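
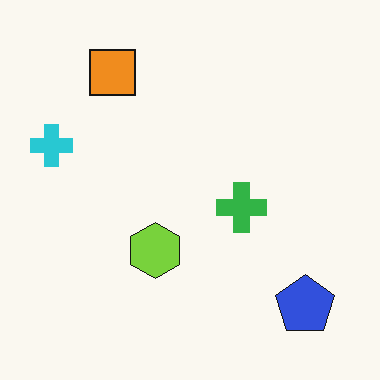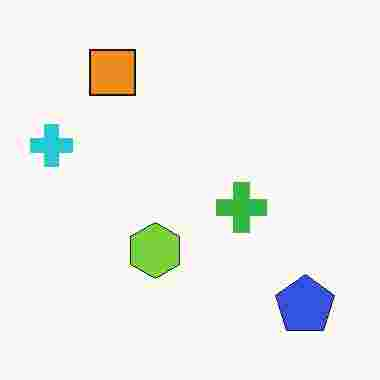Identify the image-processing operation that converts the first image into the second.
Heavily JPEG-compressed with obvious blocking artifacts.

Blocky 8×8 compression artifacts appear around shape edges and the flat background shows ringing — characteristic JPEG degradation.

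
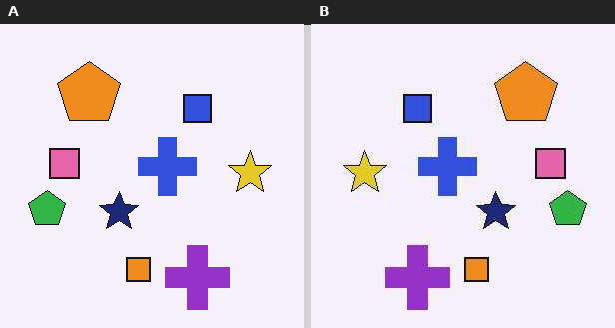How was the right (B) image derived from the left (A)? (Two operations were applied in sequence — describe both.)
The image was flipped horizontally (left ↔ right), then JPEG-compressed with visible artifacts.

The green pentagon is in the left of the left (A) image and the right of the right (B) — shapes on opposite sides of the vertical midline have swapped in a mirror flip. Blocky 8×8 compression artifacts appear around shape edges and the flat background shows ringing — characteristic JPEG degradation.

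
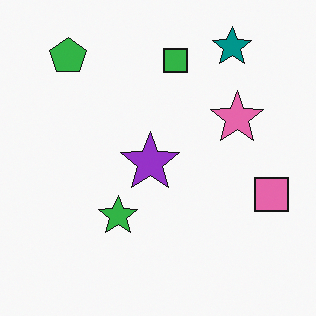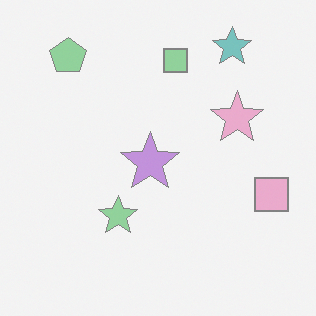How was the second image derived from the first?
Washed out (contrast reduced).

Tones are pushed toward mid-grey across the whole image — a global contrast change.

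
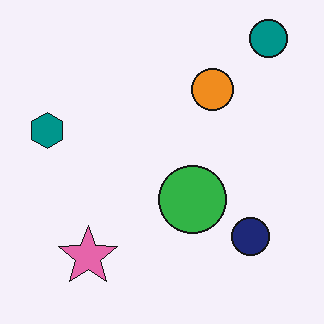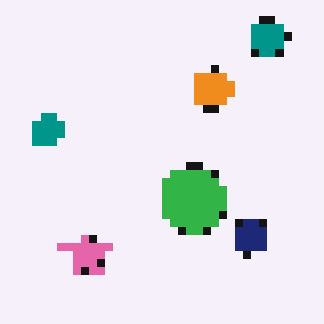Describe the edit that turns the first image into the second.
It was pixelated into visible square blocks.

Shapes are reduced to large square blocks; fine edges and outlines are lost — a downscale-then-upscale (mosaic) effect.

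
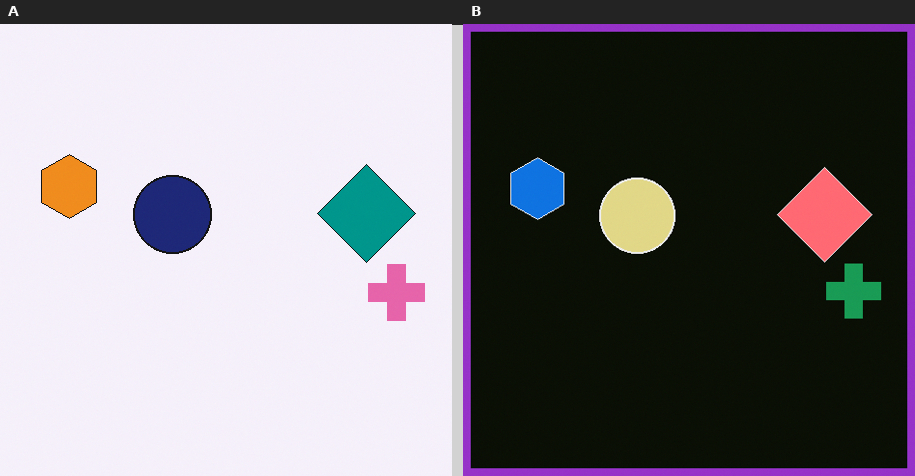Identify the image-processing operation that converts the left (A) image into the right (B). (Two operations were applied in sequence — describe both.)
The right (B) image is the left (A) color-inverted (negative), then framed with a purple border.

The light background has become dark and every shape's color is its complement — a photographic negative. A solid purple frame runs around the edge of the right (B) image, with the content slightly shrunk inside it.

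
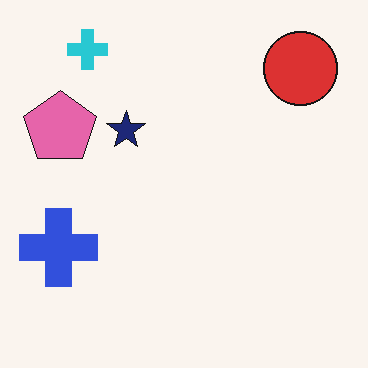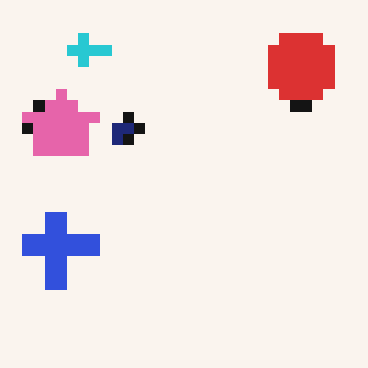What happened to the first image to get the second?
The image was coarsely pixelated.

Shapes are reduced to large square blocks; fine edges and outlines are lost — a downscale-then-upscale (mosaic) effect.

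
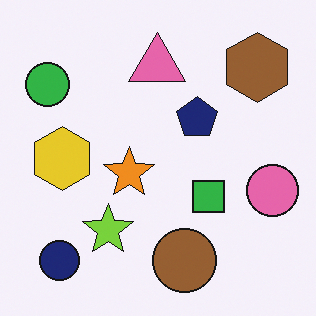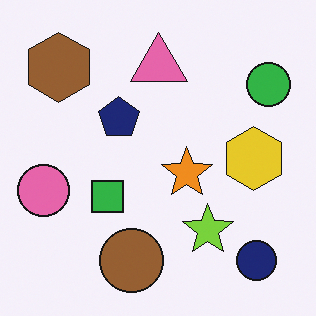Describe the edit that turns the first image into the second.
This is the original image flipped horizontally (left ↔ right).

The pink circle is in the right of the first image and the left of the second — shapes on opposite sides of the vertical midline have swapped in a mirror flip.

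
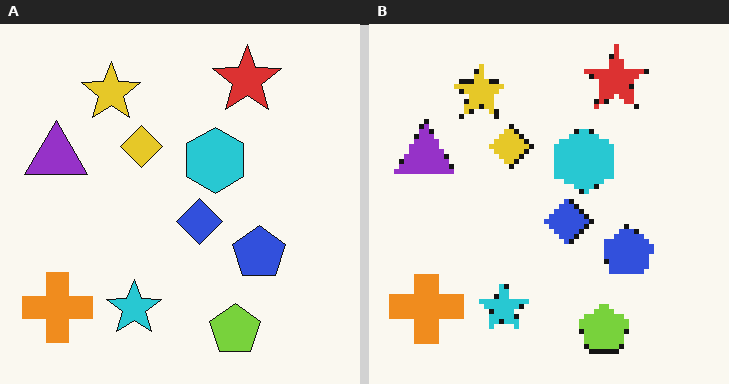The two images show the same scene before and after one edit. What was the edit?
The right (B) image is the left (A) lightly pixelated (a mild mosaic effect).

Shapes are reduced to large square blocks; fine edges and outlines are lost — a downscale-then-upscale (mosaic) effect.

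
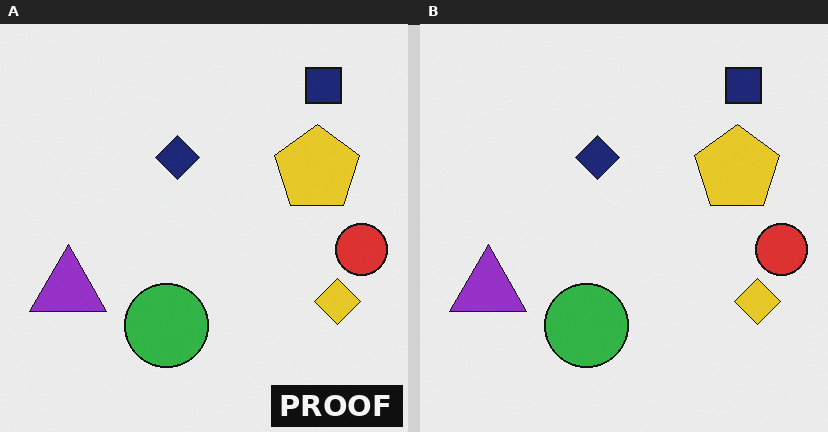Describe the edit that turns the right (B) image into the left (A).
This is the original image watermarked with the text "PROOF" in the lower-right corner.

A dark label reading "PROOF" appears in the lower-right corner.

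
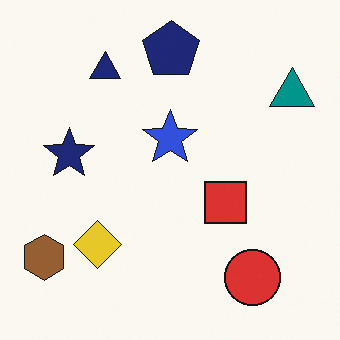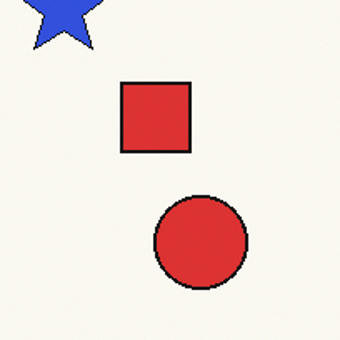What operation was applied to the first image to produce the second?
Cropped tightly and scaled back up.

The visible shapes are larger and the field of view is narrower; shapes near the original edges may be partly or wholly outside the frame — a crop-and-rescale.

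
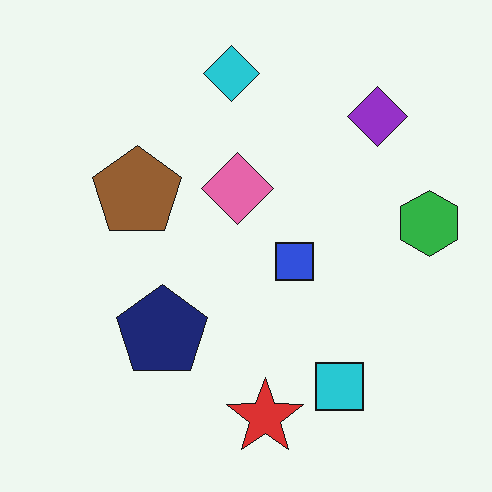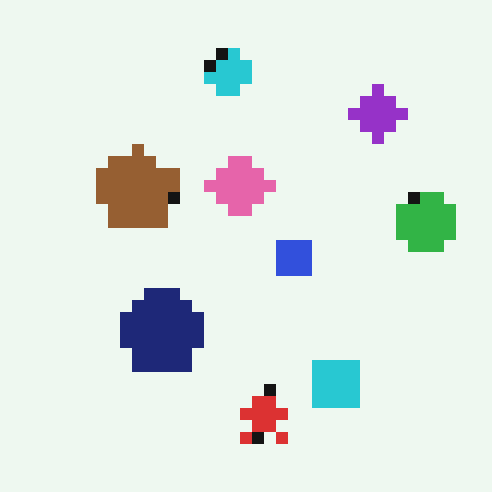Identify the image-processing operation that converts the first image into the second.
The second image is the first coarsely pixelated.

Shapes are reduced to large square blocks; fine edges and outlines are lost — a downscale-then-upscale (mosaic) effect.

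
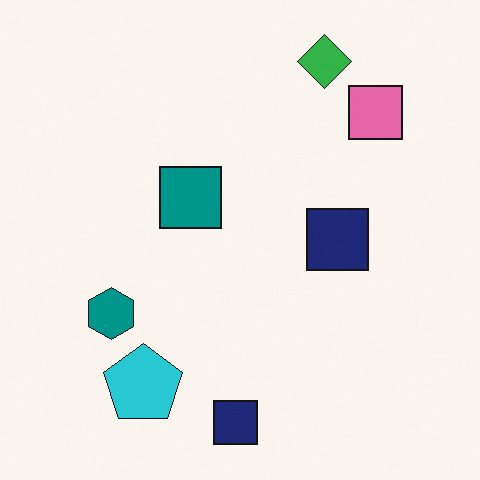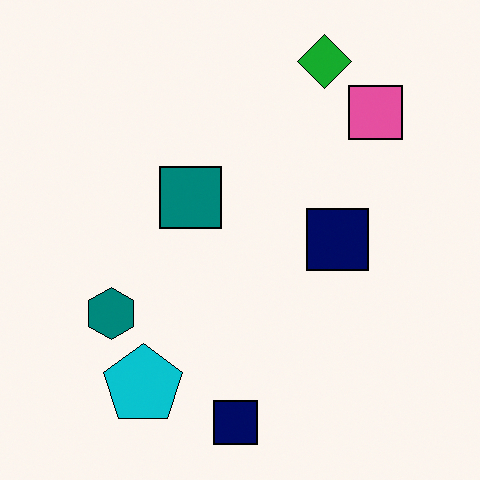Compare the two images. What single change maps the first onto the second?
This is the original image given slightly increased contrast.

Tones are pushed away from mid-grey across the whole image — a global contrast change.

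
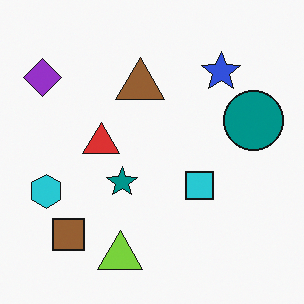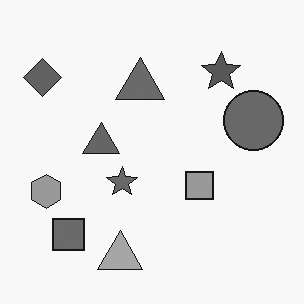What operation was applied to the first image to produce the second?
This is the original image converted to grayscale.

All color is removed — every shape is now a shade of grey.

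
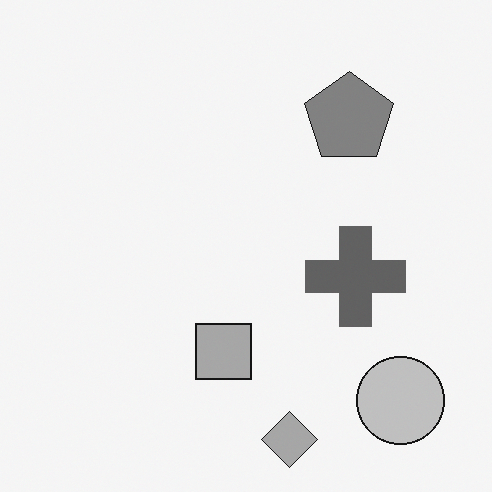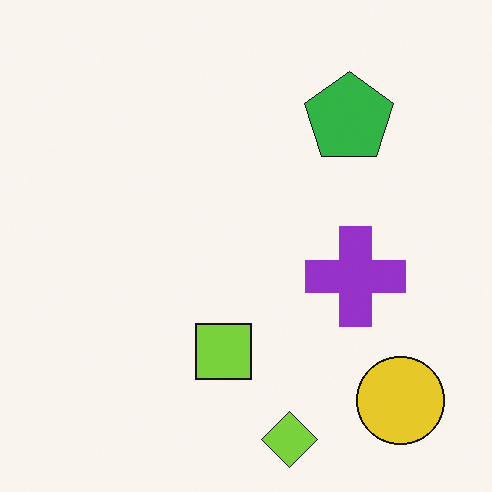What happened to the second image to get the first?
The transformation is: converted to grayscale.

All color is removed — every shape is now a shade of grey.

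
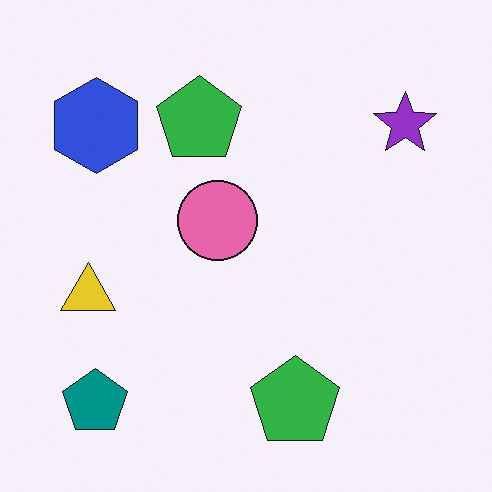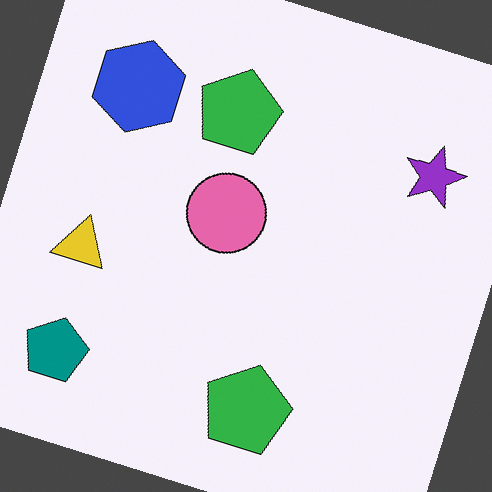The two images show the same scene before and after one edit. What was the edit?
The image was rotated clockwise by a moderate amount.

Every shape is tilted by the same angle and the image corners show triangular fill wedges — a whole-image rotation by a non-right angle.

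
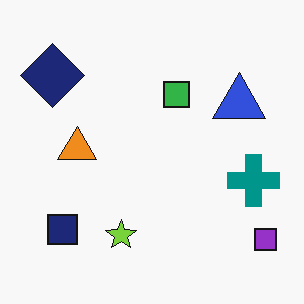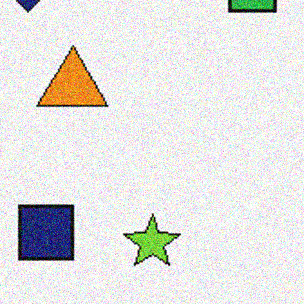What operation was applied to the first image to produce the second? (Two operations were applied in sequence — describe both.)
The image was cropped tightly and scaled back up, then degraded with visible gaussian noise.

The visible shapes are larger and the field of view is narrower; shapes near the original edges may be partly or wholly outside the frame — a crop-and-rescale. Random speckle covers the whole image, including the flat background.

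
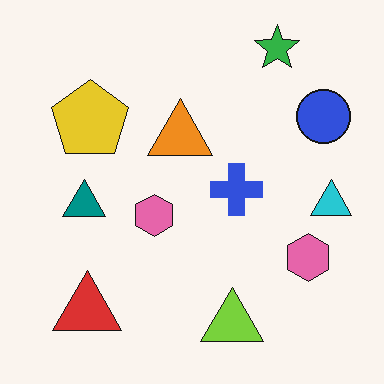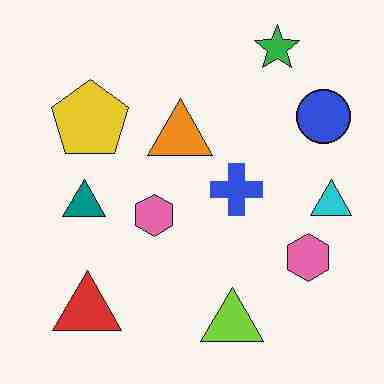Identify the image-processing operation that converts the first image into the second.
This is the original image degraded with heavy JPEG compression.

Blocky 8×8 compression artifacts appear around shape edges and the flat background shows ringing — characteristic JPEG degradation.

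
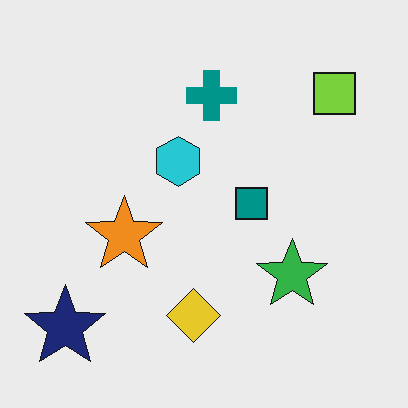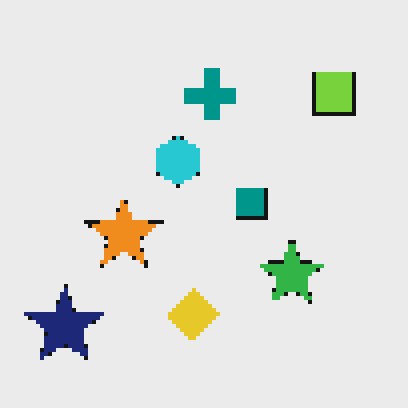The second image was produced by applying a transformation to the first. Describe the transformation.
This is the original image lightly pixelated (a mild mosaic effect).

Shapes are reduced to large square blocks; fine edges and outlines are lost — a downscale-then-upscale (mosaic) effect.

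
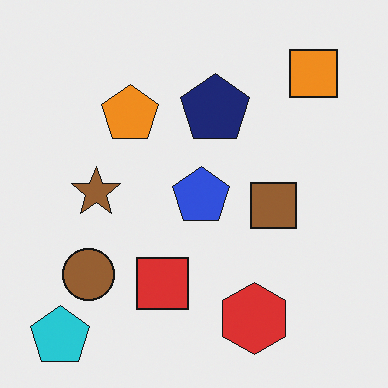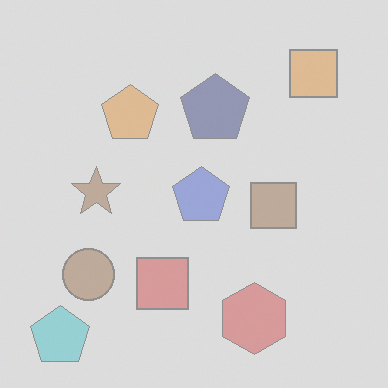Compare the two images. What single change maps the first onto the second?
This is the original image given much lower contrast.

Tones are pushed toward mid-grey across the whole image — a global contrast change.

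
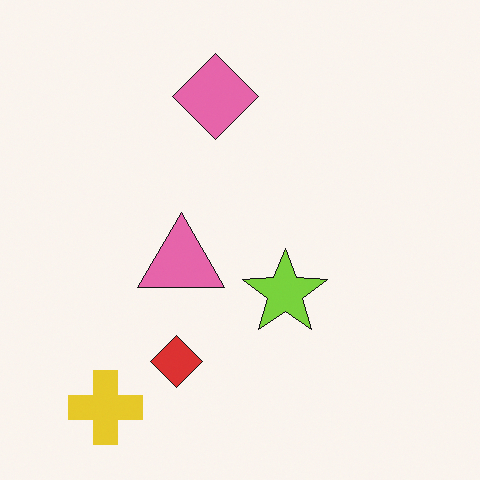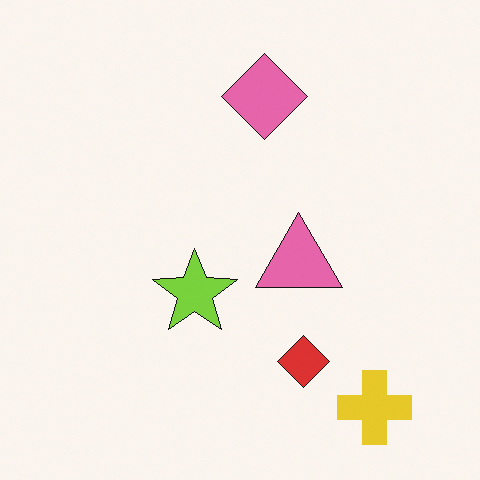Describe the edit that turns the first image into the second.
The transformation is: flipped horizontally (left ↔ right).

The yellow cross is in the bottom-left of the first image and the bottom-right of the second — shapes on opposite sides of the vertical midline have swapped in a mirror flip.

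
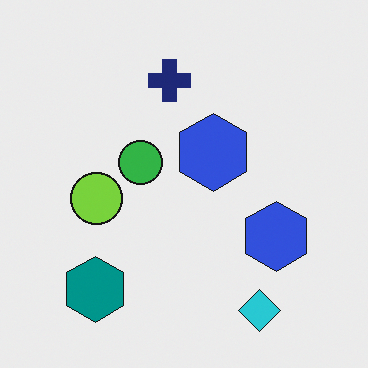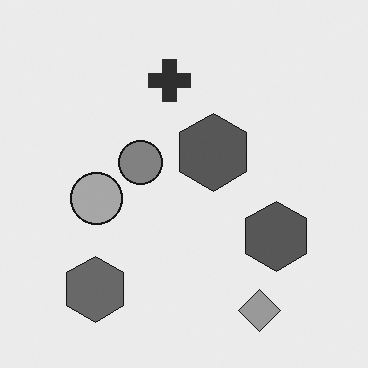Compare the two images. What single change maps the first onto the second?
The transformation is: converted to grayscale.

All color is removed — every shape is now a shade of grey.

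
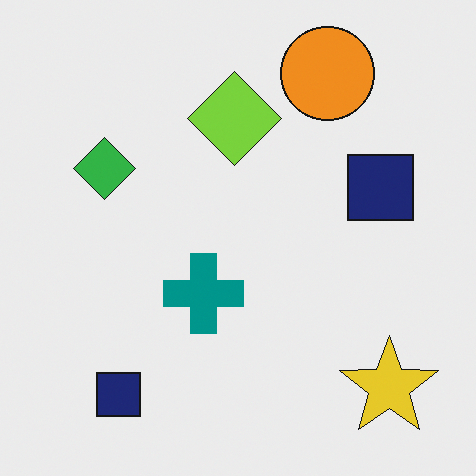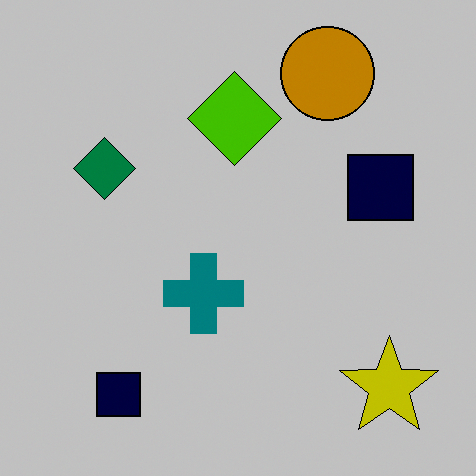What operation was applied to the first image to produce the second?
The image was heavily posterized to just a handful of flat colors.

Each flat color has snapped to a coarser quantized level — most visibly, the near-white background has dropped to a flat grey.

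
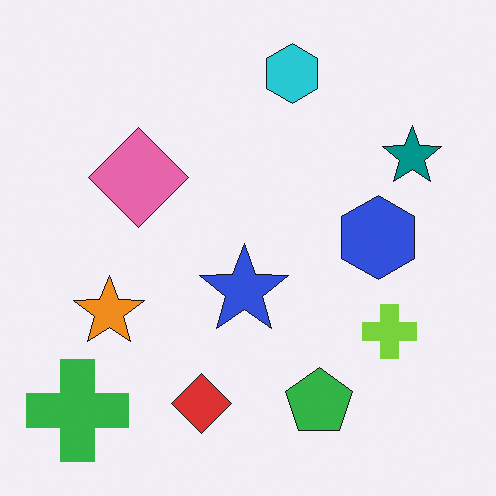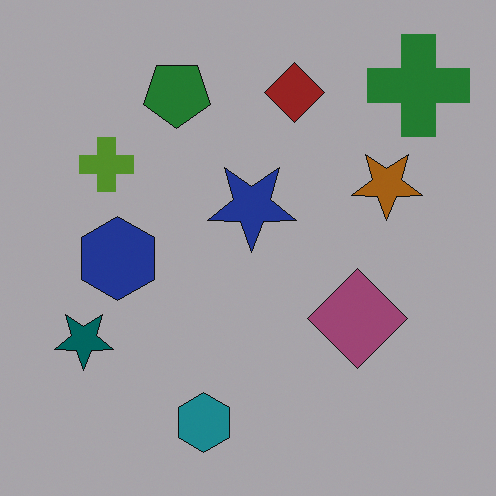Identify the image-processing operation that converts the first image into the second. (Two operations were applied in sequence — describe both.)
It was darkened a lot, then rotated 180°.

Every pixel — background and shapes alike — is uniformly darkened. The green cross sits in the bottom-left of the first image and the top-right of the second — consistent with a whole-image 180° rotation.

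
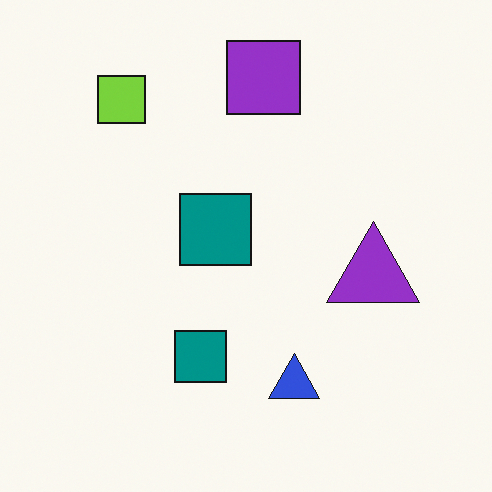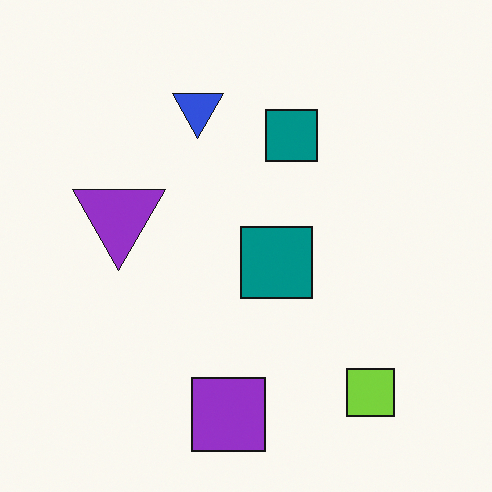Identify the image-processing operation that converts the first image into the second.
The image was rotated 180°.

The lime square sits in the top-left of the first image and the bottom-right of the second — consistent with a whole-image 180° rotation.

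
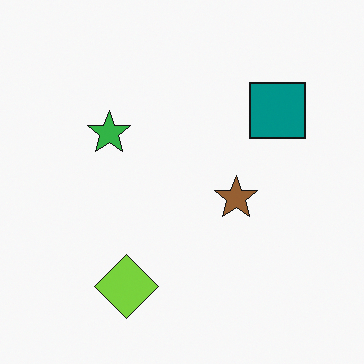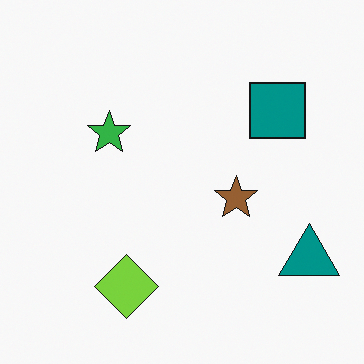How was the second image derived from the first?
The transformation is: overlaid with an additional teal triangle.

A teal triangle appears in the second image that is absent from the first.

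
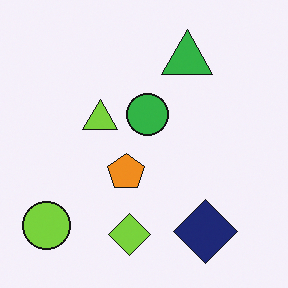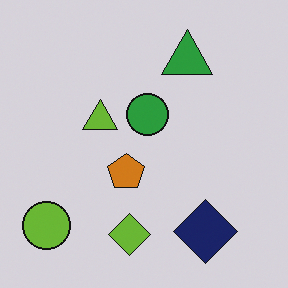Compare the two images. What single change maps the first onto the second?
It was slightly darkened.

Every pixel — background and shapes alike — is uniformly darkened.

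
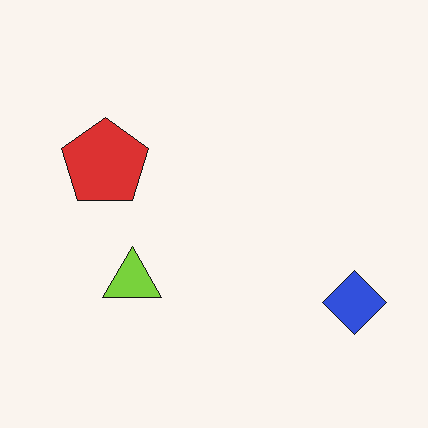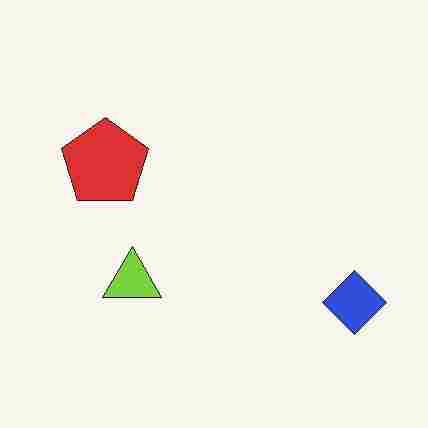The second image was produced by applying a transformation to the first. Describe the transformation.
The transformation is: degraded with heavy JPEG compression.

Blocky 8×8 compression artifacts appear around shape edges and the flat background shows ringing — characteristic JPEG degradation.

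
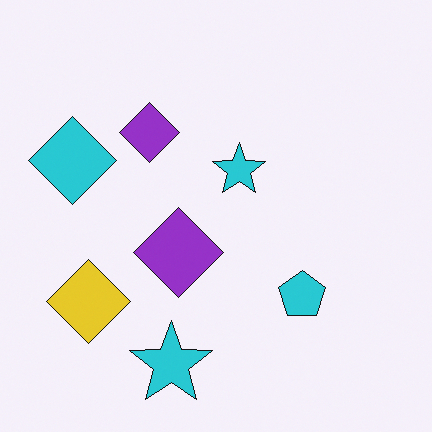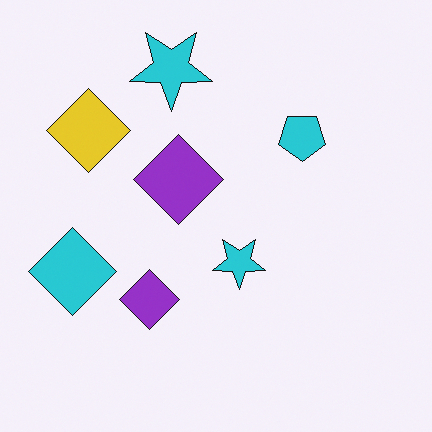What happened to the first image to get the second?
The second image is the first flipped vertically (top ↔ bottom).

The yellow diamond is in the bottom-left of the first image and the top-left of the second — shapes on opposite sides of the horizontal midline have swapped in a mirror flip.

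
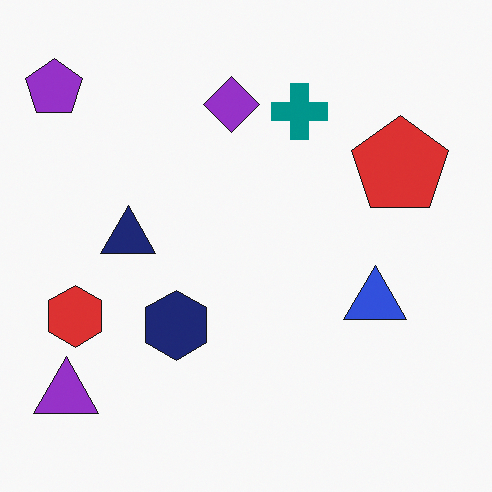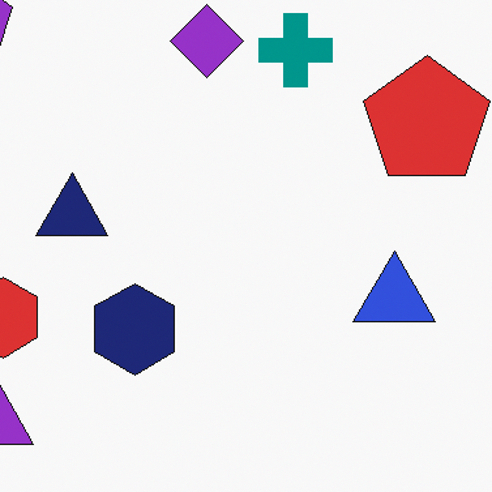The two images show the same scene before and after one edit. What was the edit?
Cropped slightly and scaled back up.

The visible shapes are larger and the field of view is narrower; shapes near the original edges may be partly or wholly outside the frame — a crop-and-rescale.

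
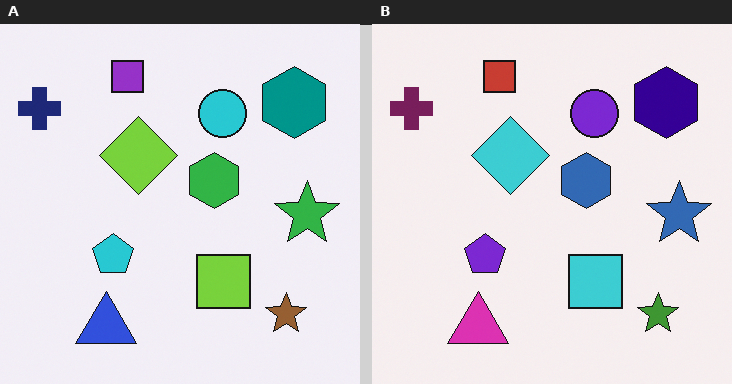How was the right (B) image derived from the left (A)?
The image was hue-shifted through roughly a third of the color wheel.

Every shape's color has rotated by the same amount around the hue wheel — a uniform hue shift.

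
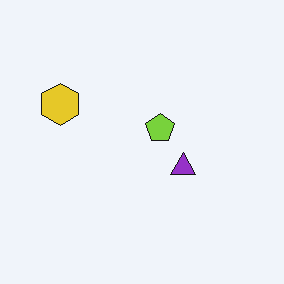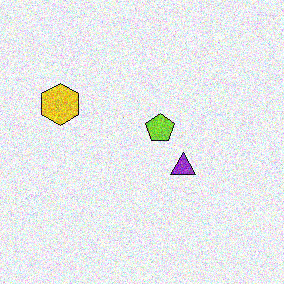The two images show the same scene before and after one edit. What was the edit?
It was degraded with heavy additive noise.

Random speckle covers the whole image, including the flat background.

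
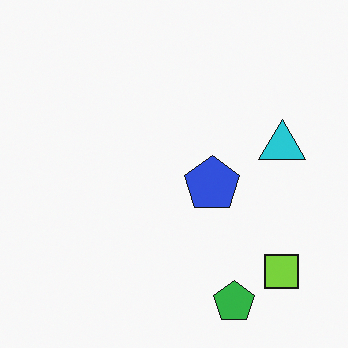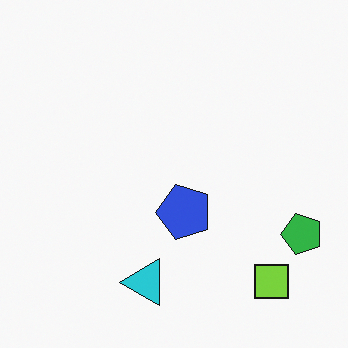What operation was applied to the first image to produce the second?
The transformation is: transposed (reflected across the top-left ↔ bottom-right diagonal).

Shapes have swapped their row and column positions — what was in the top-right is now in the bottom-left — a diagonal reflection.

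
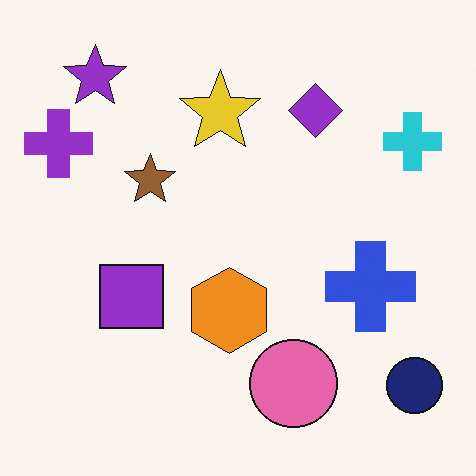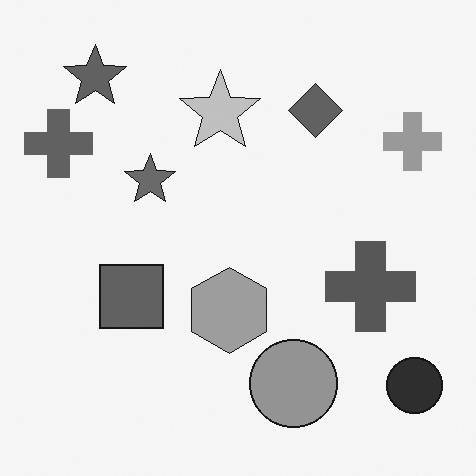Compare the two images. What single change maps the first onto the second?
The transformation is: converted to grayscale.

All color is removed — every shape is now a shade of grey.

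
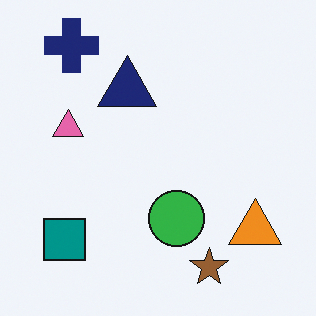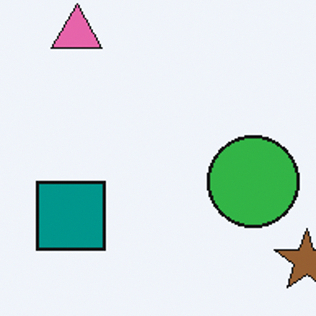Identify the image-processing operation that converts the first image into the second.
Cropped tightly and scaled back up.

The visible shapes are larger and the field of view is narrower; shapes near the original edges may be partly or wholly outside the frame — a crop-and-rescale.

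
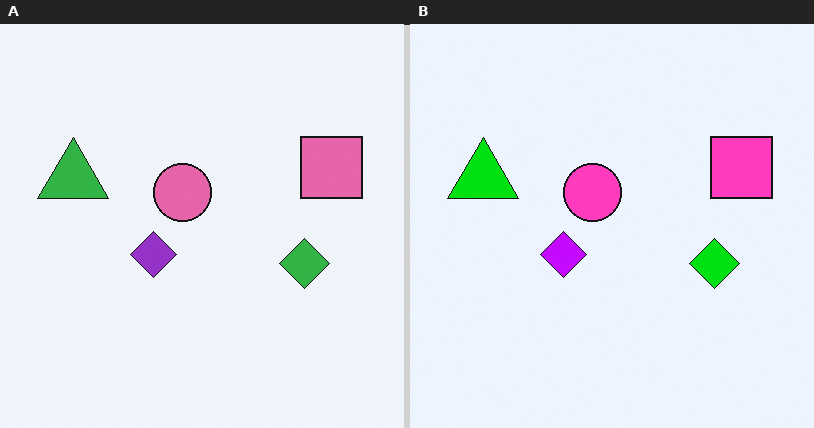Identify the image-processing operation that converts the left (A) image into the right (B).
This is the original image heavily oversaturated.

All colors are more vivid — a global saturation change.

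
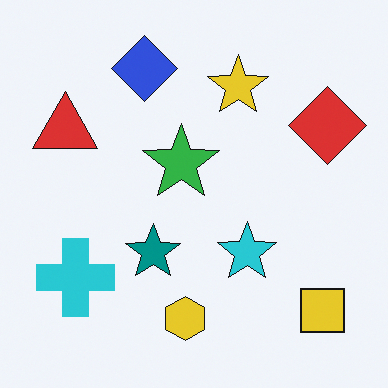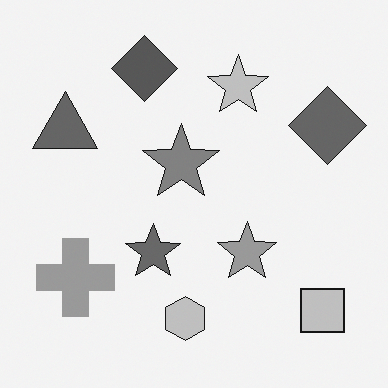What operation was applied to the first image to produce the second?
It was converted to grayscale.

All color is removed — every shape is now a shade of grey.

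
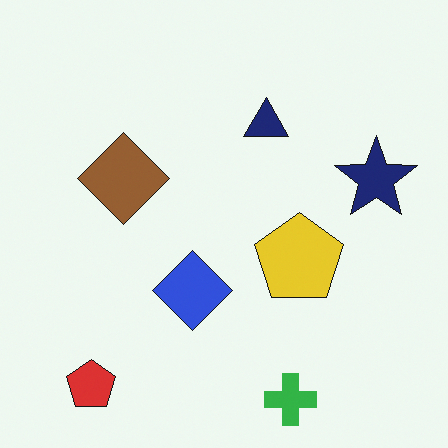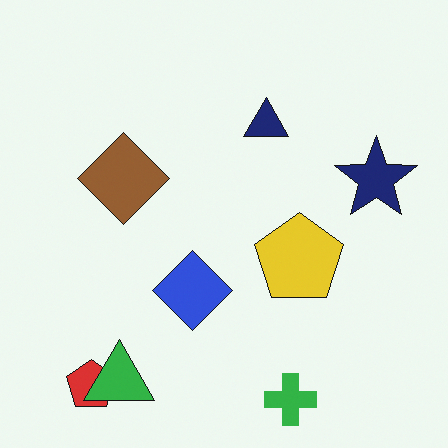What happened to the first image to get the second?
It was overlaid with an additional green triangle.

A green triangle appears in the second image that is absent from the first.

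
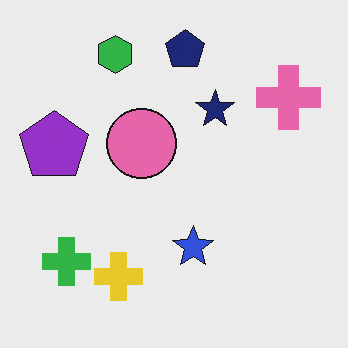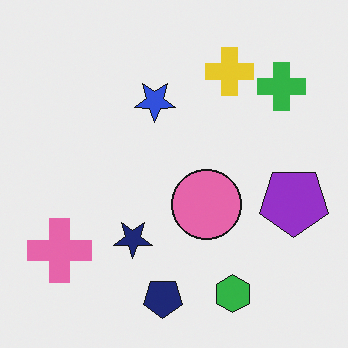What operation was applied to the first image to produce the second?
The transformation is: rotated 180°.

The green cross sits in the bottom-left of the first image and the top-right of the second — consistent with a whole-image 180° rotation.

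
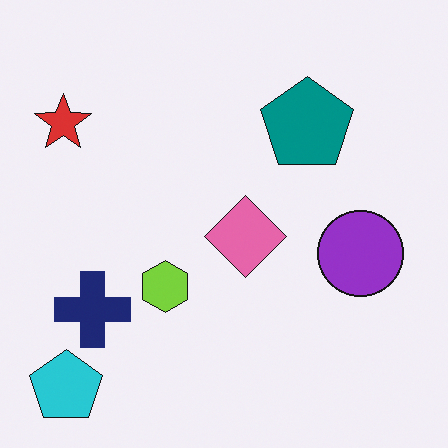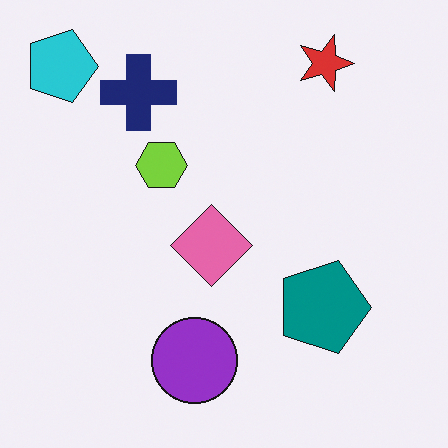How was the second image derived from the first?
The image was rotated 90° clockwise.

The cyan pentagon sits in the bottom-left of the first image and the top-left of the second — consistent with a whole-image 90° clockwise rotation.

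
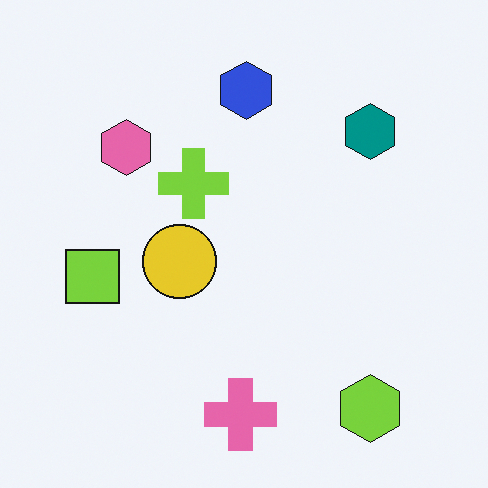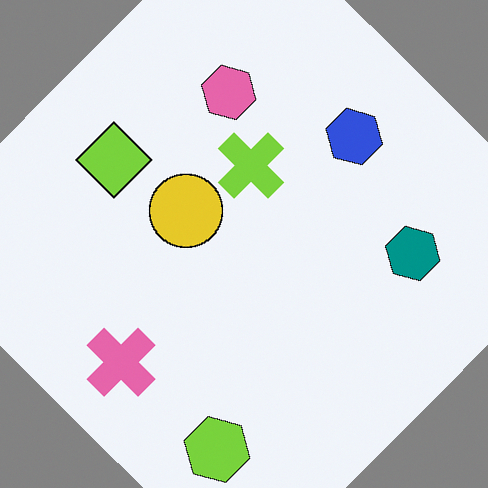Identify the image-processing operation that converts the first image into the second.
The transformation is: rotated clockwise by a large amount — several tens of degrees.

Every shape is tilted by the same angle and the image corners show triangular fill wedges — a whole-image rotation by a non-right angle.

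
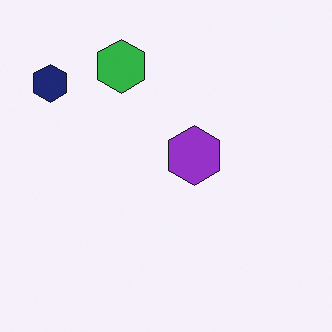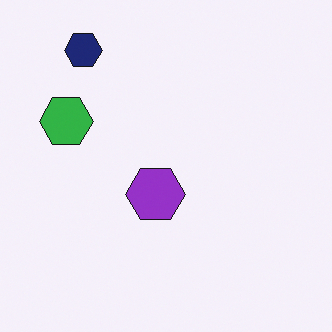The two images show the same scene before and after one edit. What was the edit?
Transposed (reflected across the top-left ↔ bottom-right diagonal).

Shapes have swapped their row and column positions — what was in the top-right is now in the bottom-left — a diagonal reflection.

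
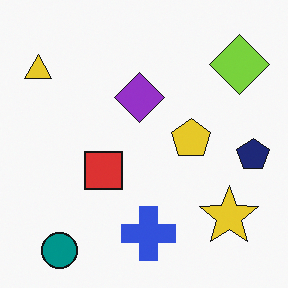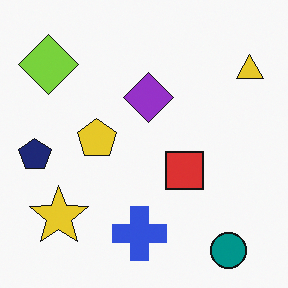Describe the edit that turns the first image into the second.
It was flipped horizontally (left ↔ right).

The navy pentagon is in the right of the first image and the left of the second — shapes on opposite sides of the vertical midline have swapped in a mirror flip.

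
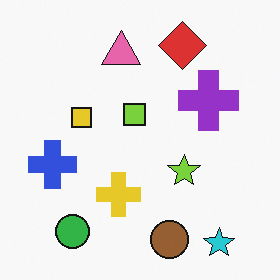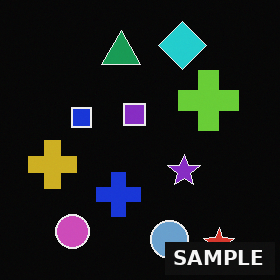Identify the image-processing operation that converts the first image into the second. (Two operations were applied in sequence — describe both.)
The transformation is: color-inverted (negative), then watermarked with the text "SAMPLE" in the lower-right corner.

The light background has become dark and every shape's color is its complement — a photographic negative. A dark label reading "SAMPLE" appears in the lower-right corner.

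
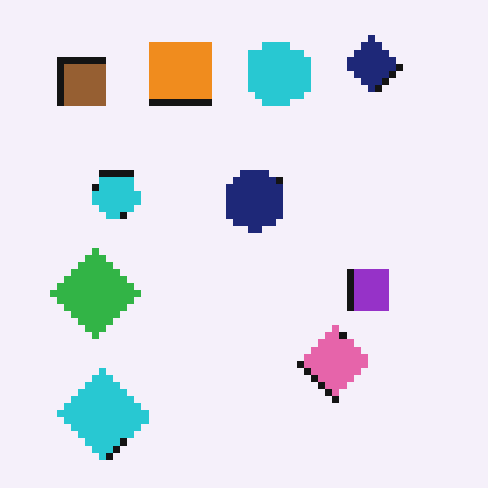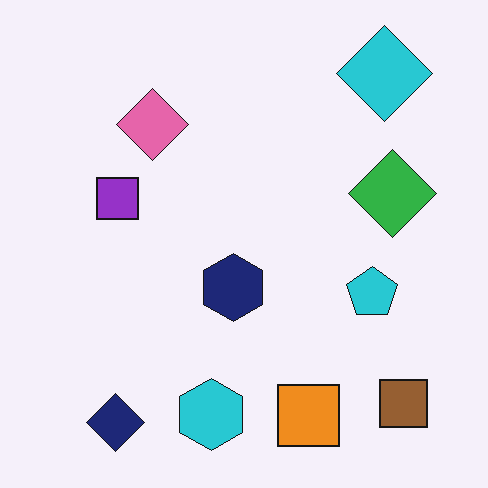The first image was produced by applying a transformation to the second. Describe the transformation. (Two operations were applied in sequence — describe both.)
The first image is the second rotated 180°, then pixelated into visible square blocks.

The brown square sits in the bottom-right of the second image and the top-left of the first — consistent with a whole-image 180° rotation. Shapes are reduced to large square blocks; fine edges and outlines are lost — a downscale-then-upscale (mosaic) effect.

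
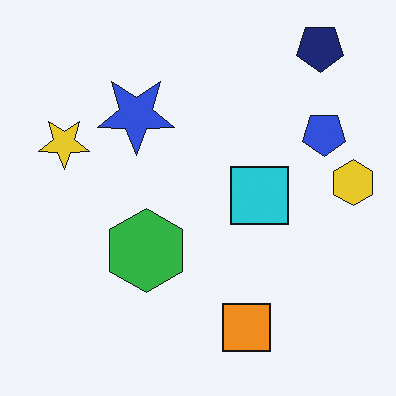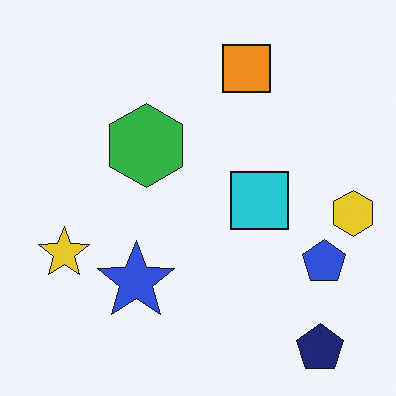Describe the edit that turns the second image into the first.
The first image is the second flipped vertically (top ↔ bottom).

The navy pentagon is in the bottom-right of the second image and the top-right of the first — shapes on opposite sides of the horizontal midline have swapped in a mirror flip.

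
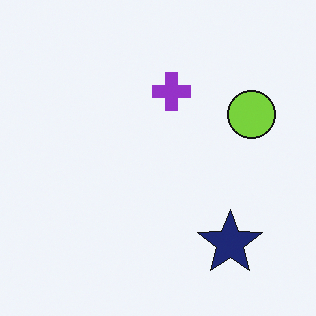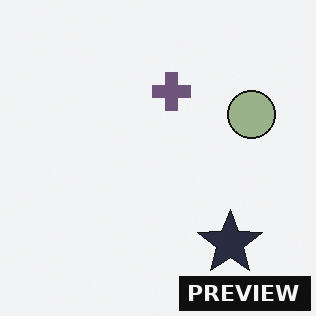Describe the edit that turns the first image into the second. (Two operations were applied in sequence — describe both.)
The image was made much more muted (saturation change), then watermarked with the text "PREVIEW" in the lower-right corner.

All colors are more muted and greyish — a global saturation change. A dark label reading "PREVIEW" appears in the lower-right corner.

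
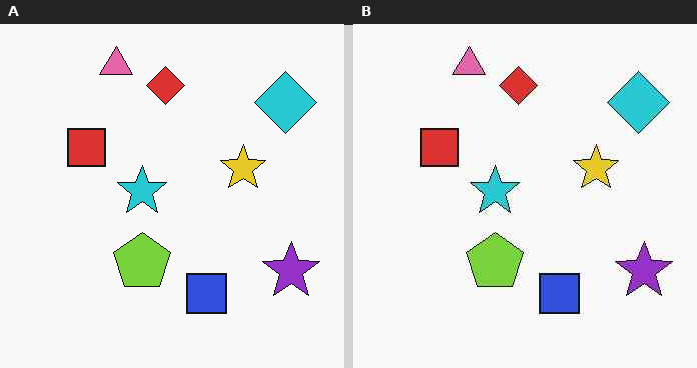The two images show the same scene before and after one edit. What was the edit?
It was given moderate JPEG compression.

Blocky 8×8 compression artifacts appear around shape edges and the flat background shows ringing — characteristic JPEG degradation.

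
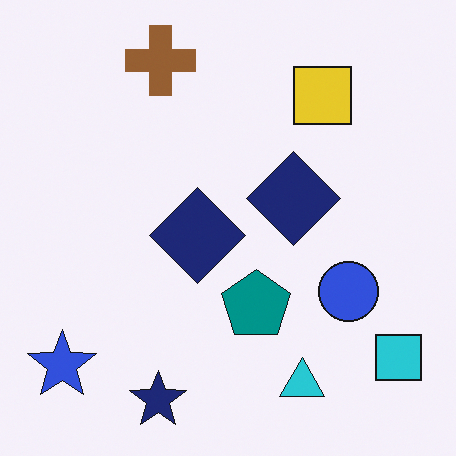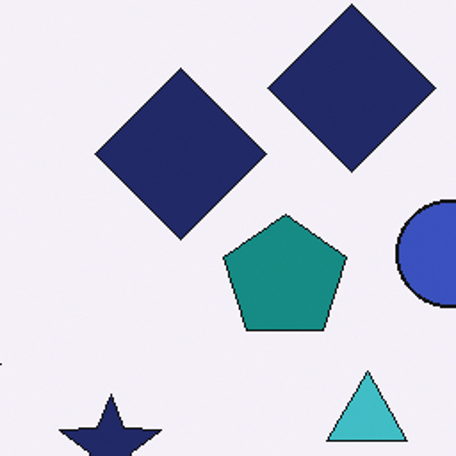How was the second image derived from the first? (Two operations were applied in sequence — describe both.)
This is the original image slightly desaturated, then cropped tightly and scaled back up.

All colors are more muted and greyish — a global saturation change. The visible shapes are larger and the field of view is narrower; shapes near the original edges may be partly or wholly outside the frame — a crop-and-rescale.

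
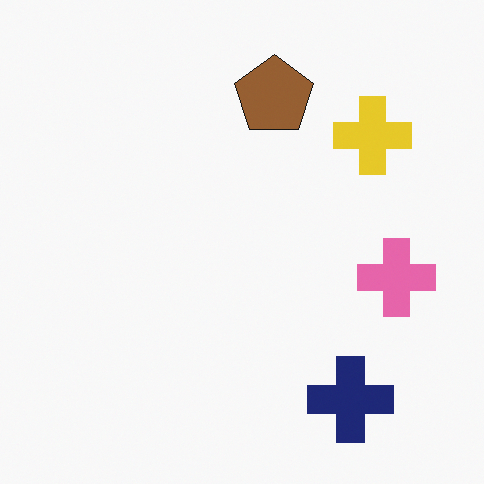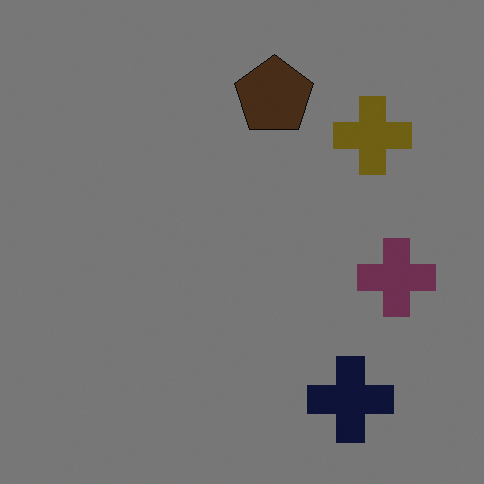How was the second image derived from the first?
This is the original image darkened a lot.

Every pixel — background and shapes alike — is uniformly darkened.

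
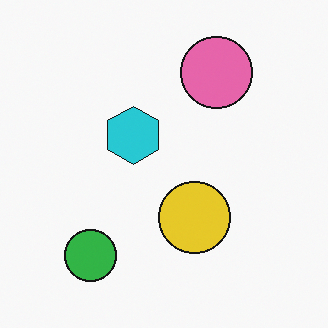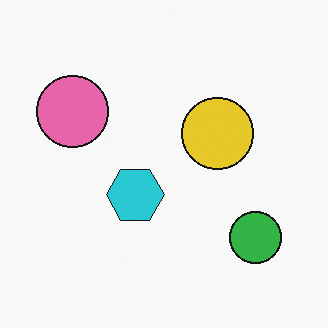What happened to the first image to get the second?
The image was rotated 90° counter-clockwise.

The green circle sits in the bottom-left of the first image and the bottom-right of the second — consistent with a whole-image 90° counter-clockwise rotation.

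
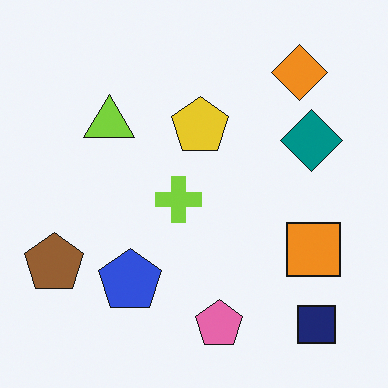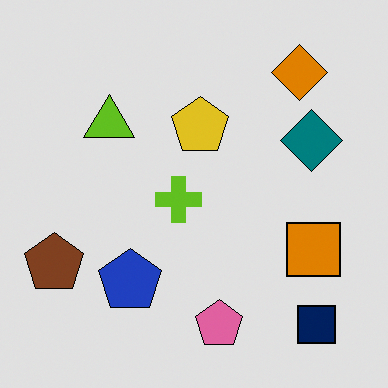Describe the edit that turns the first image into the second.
Moderately posterized.

Each flat color has snapped to a coarser quantized level — most visibly, the near-white background has dropped to a flat grey.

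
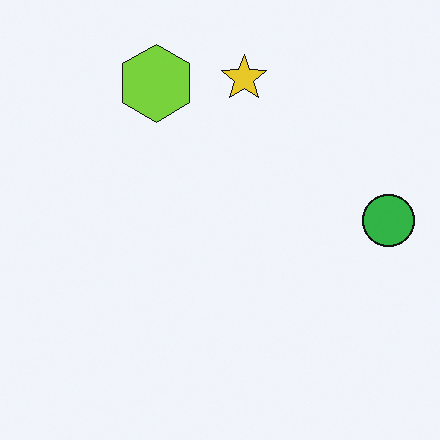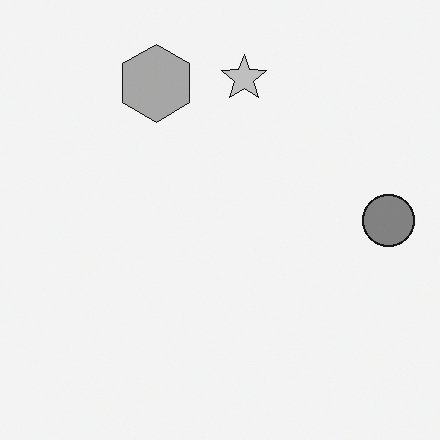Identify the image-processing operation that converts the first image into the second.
It was converted to grayscale.

All color is removed — every shape is now a shade of grey.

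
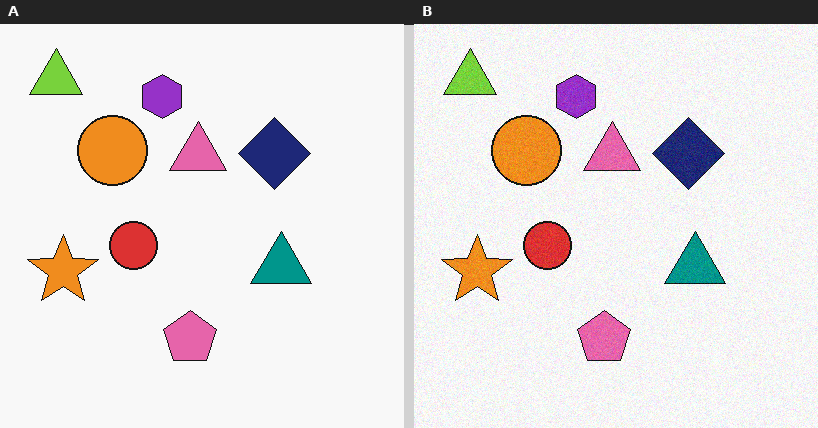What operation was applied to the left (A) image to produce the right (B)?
It was degraded with light additive noise.

Random speckle covers the whole image, including the flat background.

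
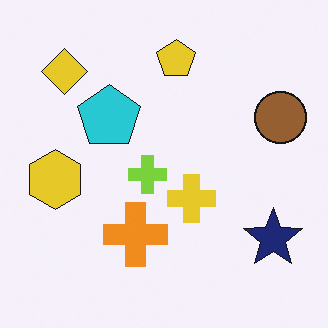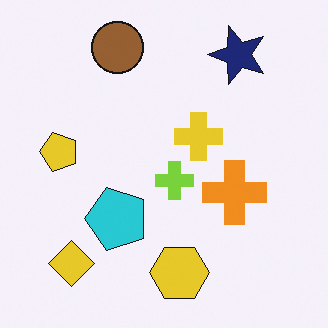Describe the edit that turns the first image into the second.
This is the original image rotated 90° counter-clockwise.

The yellow diamond sits in the top-left of the first image and the bottom-left of the second — consistent with a whole-image 90° counter-clockwise rotation.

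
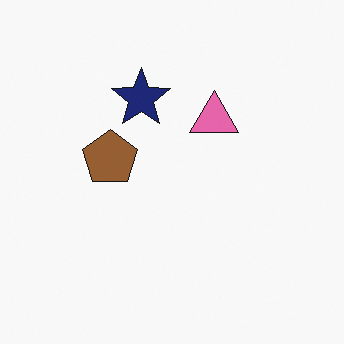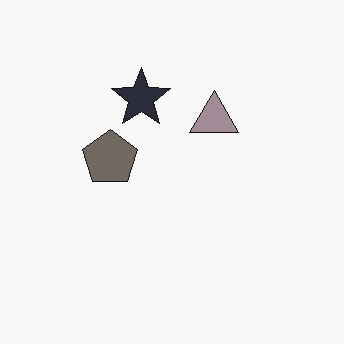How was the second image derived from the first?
This is the original image heavily desaturated.

All colors are more muted and greyish — a global saturation change.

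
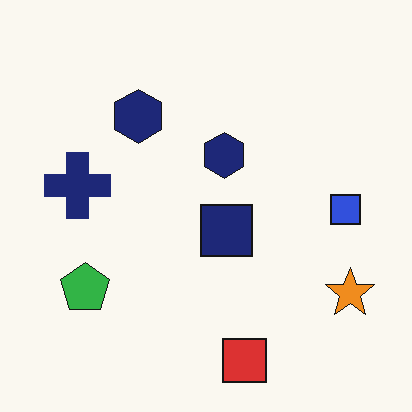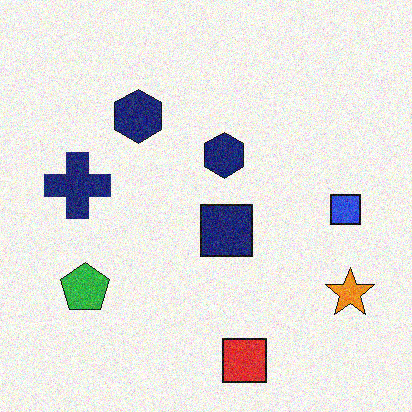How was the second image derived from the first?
Degraded with moderate additive noise.

Random speckle covers the whole image, including the flat background.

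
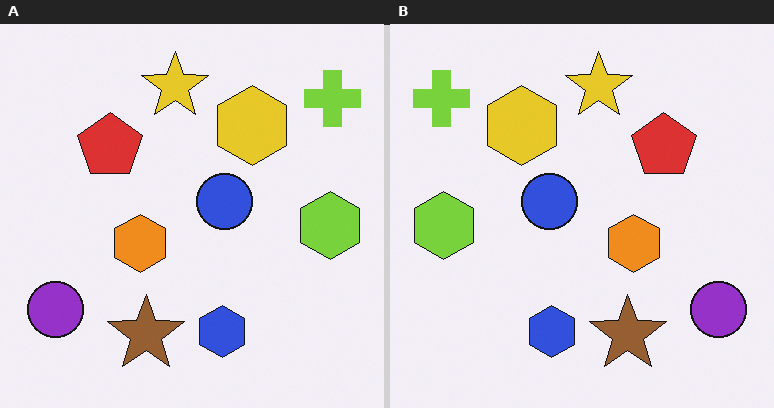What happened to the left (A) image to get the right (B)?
The image was flipped horizontally (left ↔ right).

The lime cross is in the top-right of the left (A) image and the top-left of the right (B) — shapes on opposite sides of the vertical midline have swapped in a mirror flip.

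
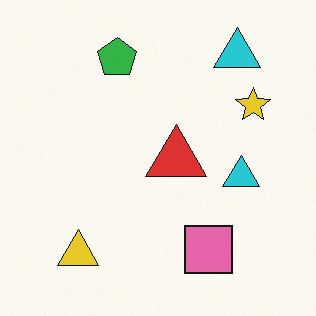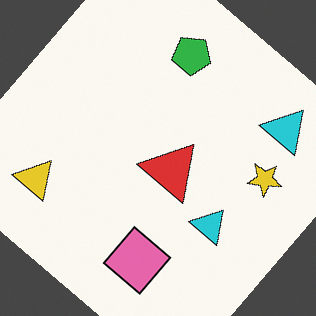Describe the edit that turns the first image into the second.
The image was rotated clockwise by a large amount — several tens of degrees.

Every shape is tilted by the same angle and the image corners show triangular fill wedges — a whole-image rotation by a non-right angle.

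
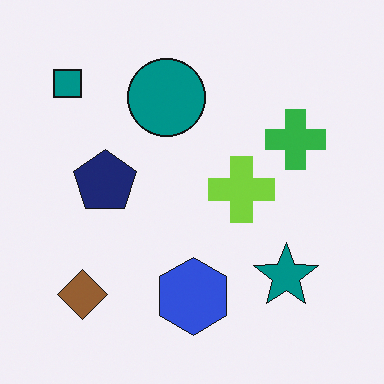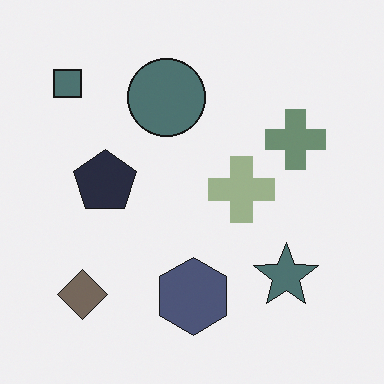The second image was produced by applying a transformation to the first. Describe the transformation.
The image was heavily desaturated.

All colors are more muted and greyish — a global saturation change.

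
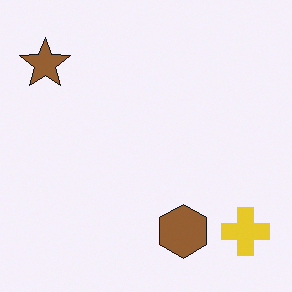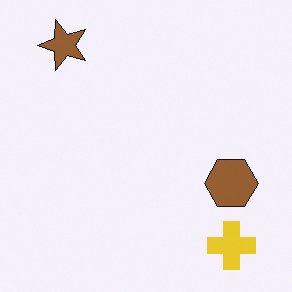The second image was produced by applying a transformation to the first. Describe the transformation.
It was transposed (reflected across the top-left ↔ bottom-right diagonal).

Shapes have swapped their row and column positions — what was in the top-right is now in the bottom-left — a diagonal reflection.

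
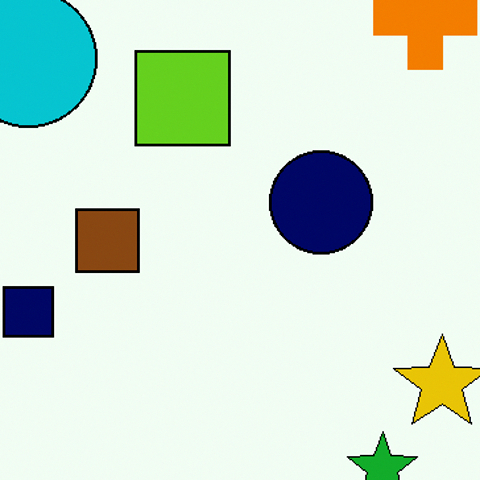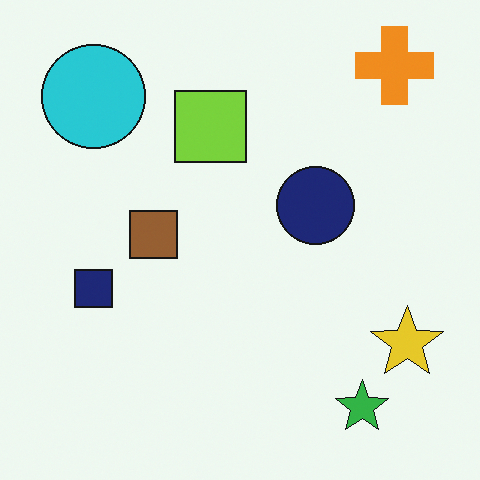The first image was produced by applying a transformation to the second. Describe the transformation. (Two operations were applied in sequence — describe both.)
This is the original image cropped to a modestly smaller region and rescaled, then given slightly increased contrast.

The visible shapes are larger and the field of view is narrower; shapes near the original edges may be partly or wholly outside the frame — a crop-and-rescale. Tones are pushed away from mid-grey across the whole image — a global contrast change.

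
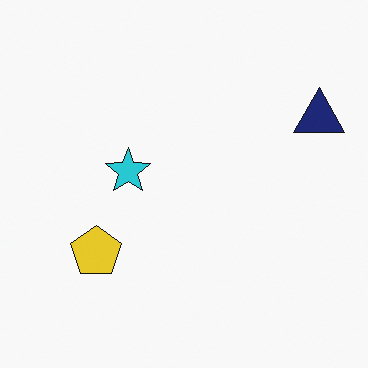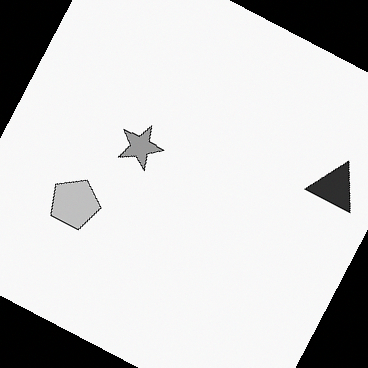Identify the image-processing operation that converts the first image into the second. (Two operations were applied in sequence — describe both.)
Converted to grayscale, then rotated clockwise by a moderate amount.

All color is removed — every shape is now a shade of grey. Every shape is tilted by the same angle and the image corners show triangular fill wedges — a whole-image rotation by a non-right angle.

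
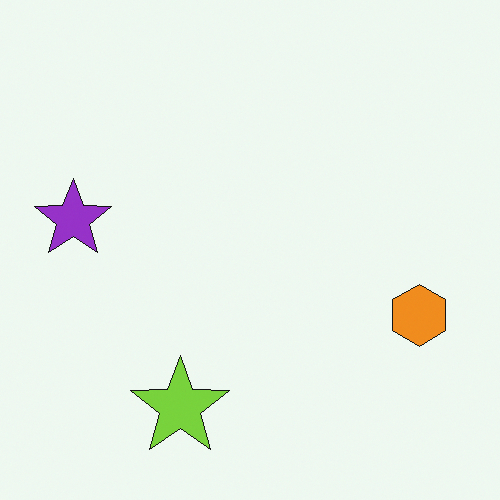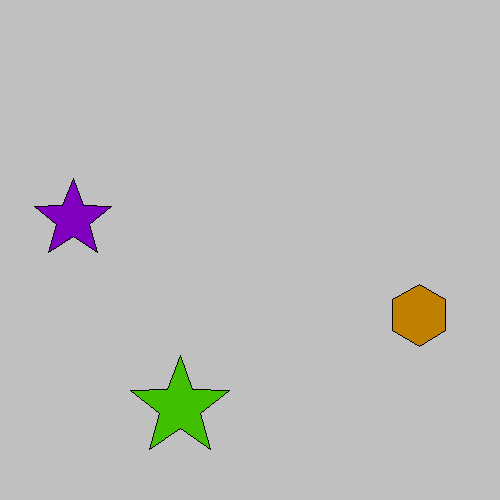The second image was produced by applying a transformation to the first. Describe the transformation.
It was aggressively posterized.

Each flat color has snapped to a coarser quantized level — most visibly, the near-white background has dropped to a flat grey.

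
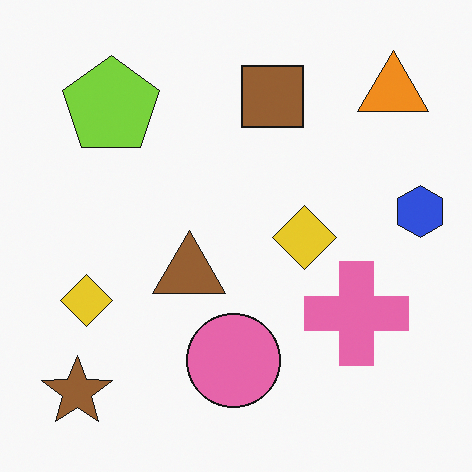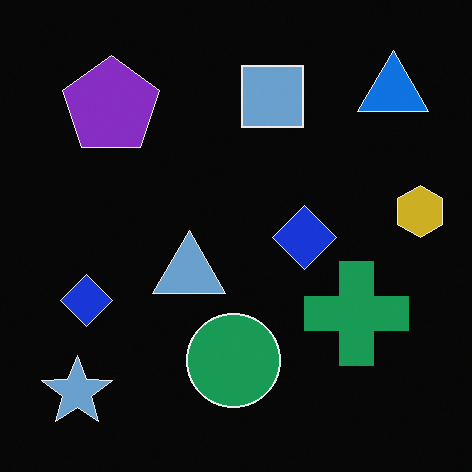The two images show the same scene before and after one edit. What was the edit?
It was color-inverted (negative).

The light background has become dark and every shape's color is its complement — a photographic negative.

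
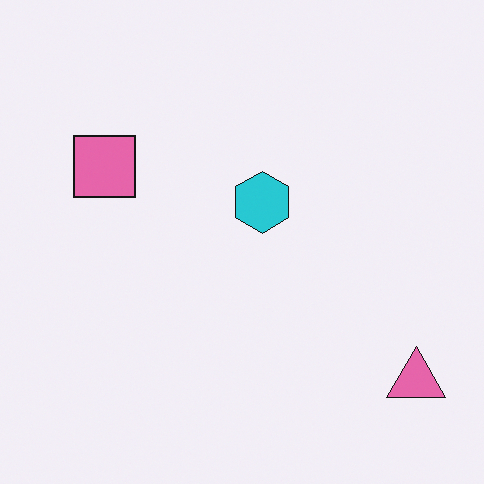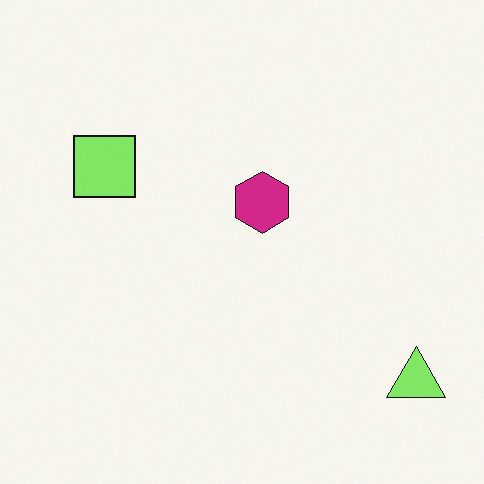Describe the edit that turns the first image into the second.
The image was hue-shifted through roughly a third of the color wheel.

Every shape's color has rotated by the same amount around the hue wheel — a uniform hue shift.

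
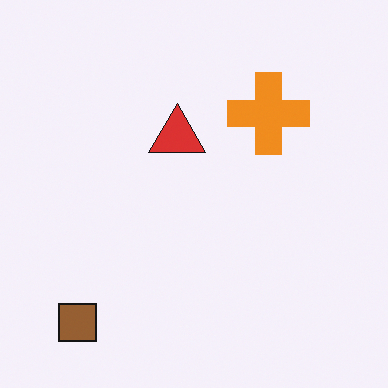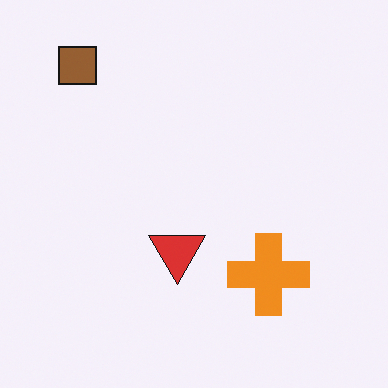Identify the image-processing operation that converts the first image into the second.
The transformation is: flipped vertically (top ↔ bottom).

The brown square is in the bottom-left of the first image and the top-left of the second — shapes on opposite sides of the horizontal midline have swapped in a mirror flip.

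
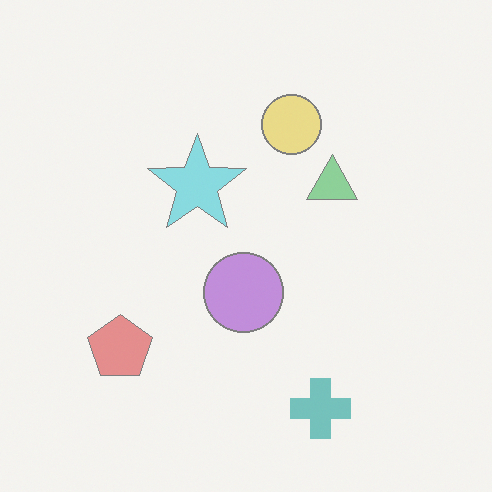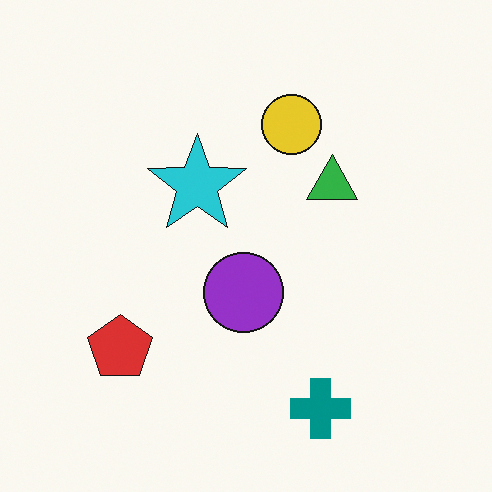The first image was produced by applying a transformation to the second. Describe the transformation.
It was given much lower contrast.

Tones are pushed toward mid-grey across the whole image — a global contrast change.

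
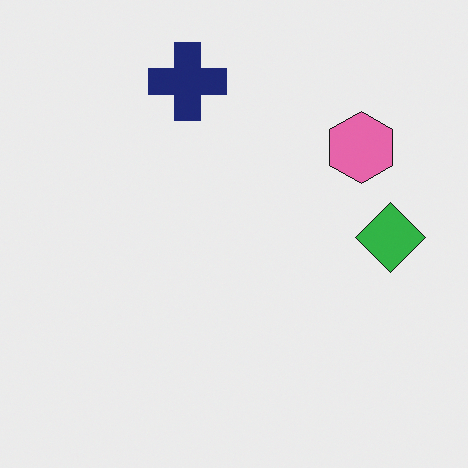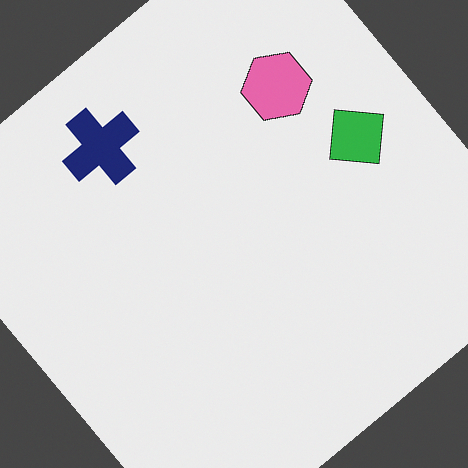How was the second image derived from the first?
This is the original image rotated counter-clockwise by a large amount — several tens of degrees.

Every shape is tilted by the same angle and the image corners show triangular fill wedges — a whole-image rotation by a non-right angle.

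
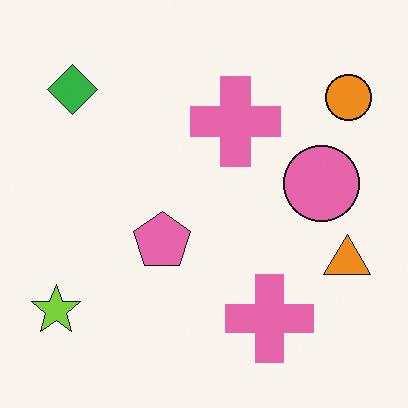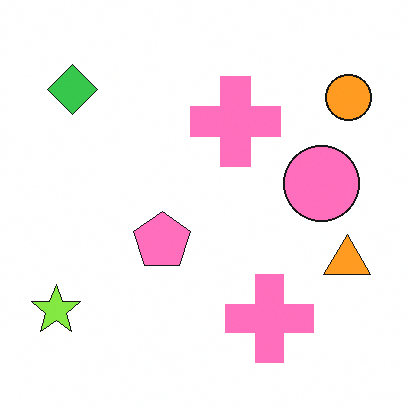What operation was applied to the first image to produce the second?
The image was slightly brightened.

Every pixel — background and shapes alike — is uniformly brightened.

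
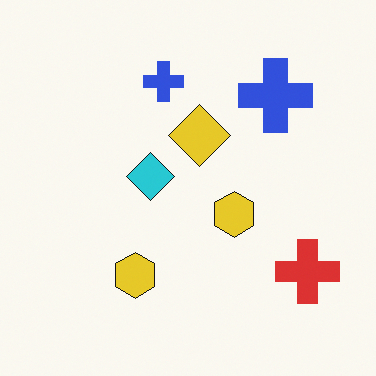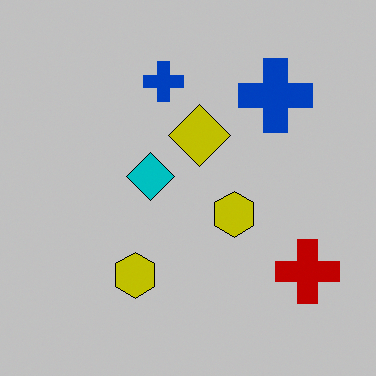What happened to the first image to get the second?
It was aggressively posterized.

Each flat color has snapped to a coarser quantized level — most visibly, the near-white background has dropped to a flat grey.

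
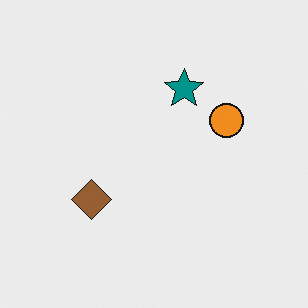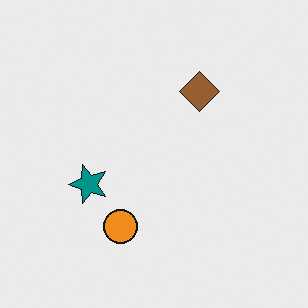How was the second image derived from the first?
Transposed (reflected across the top-left ↔ bottom-right diagonal).

Shapes have swapped their row and column positions — what was in the top-right is now in the bottom-left — a diagonal reflection.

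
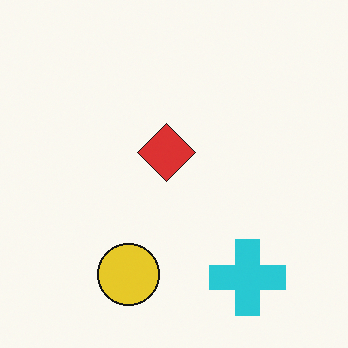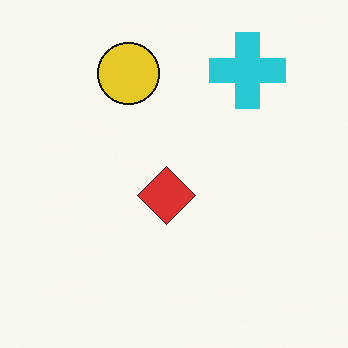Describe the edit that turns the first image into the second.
It was flipped vertically (top ↔ bottom).

The cyan cross is in the bottom-right of the first image and the top-right of the second — shapes on opposite sides of the horizontal midline have swapped in a mirror flip.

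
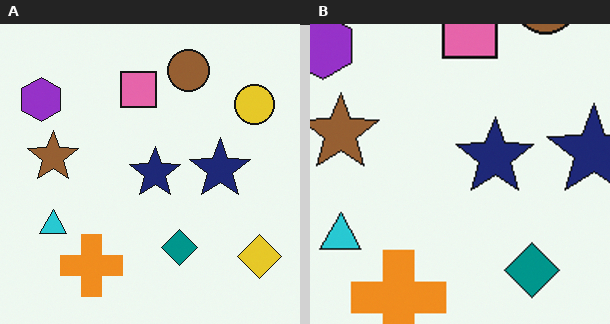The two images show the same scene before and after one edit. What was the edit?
The right (B) image is the left (A) cropped to a modestly smaller region and rescaled.

The visible shapes are larger and the field of view is narrower; shapes near the original edges may be partly or wholly outside the frame — a crop-and-rescale.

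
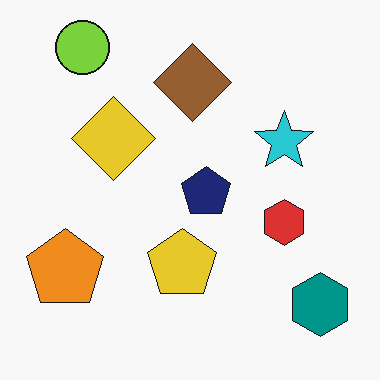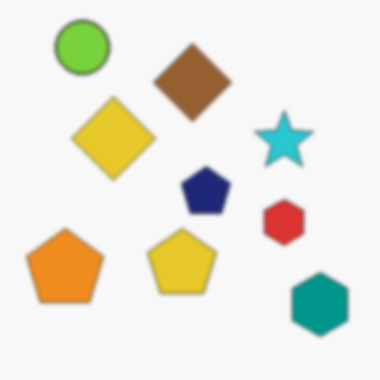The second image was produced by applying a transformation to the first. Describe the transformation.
Slightly softened.

Shape edges and outlines are uniformly softened across the whole image.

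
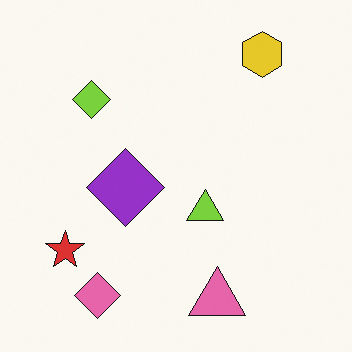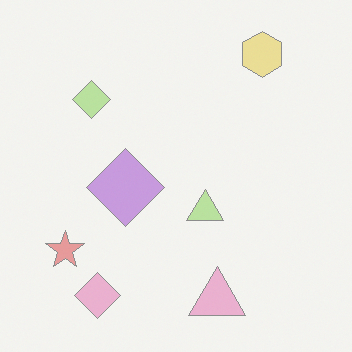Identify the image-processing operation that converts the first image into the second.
The transformation is: washed out (contrast reduced).

Tones are pushed toward mid-grey across the whole image — a global contrast change.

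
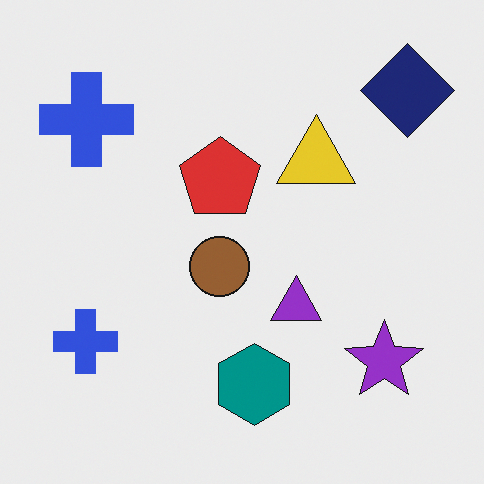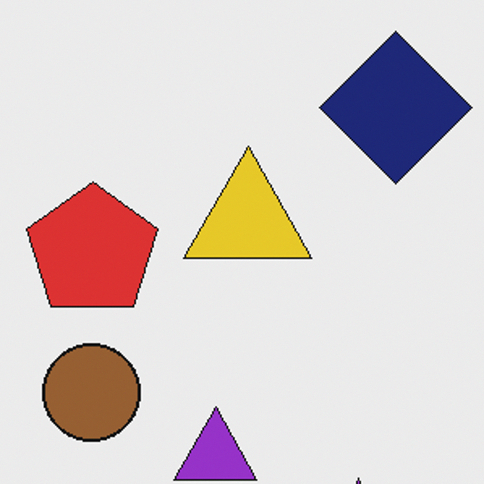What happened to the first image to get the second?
The second image is the first cropped to a noticeably smaller region and rescaled.

The visible shapes are larger and the field of view is narrower; shapes near the original edges may be partly or wholly outside the frame — a crop-and-rescale.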